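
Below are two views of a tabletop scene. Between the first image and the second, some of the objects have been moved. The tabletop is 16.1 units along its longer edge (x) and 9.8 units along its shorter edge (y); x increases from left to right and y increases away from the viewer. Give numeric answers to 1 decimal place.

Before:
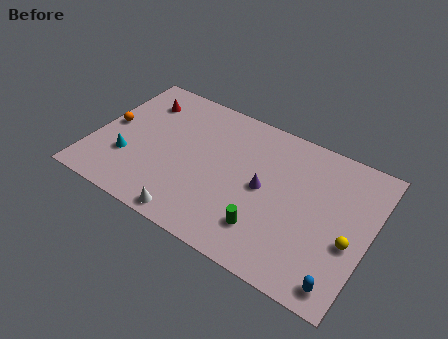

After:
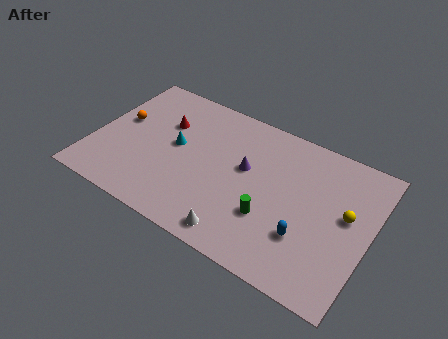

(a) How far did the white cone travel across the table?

2.7

From (6.4, 0.9) to (9.1, 1.2), the white cone covered √(2.7² + 0.3²) ≈ 2.7 units.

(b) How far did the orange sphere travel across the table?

0.8

The orange sphere moved from about (0.8, 5.0) to (1.3, 5.6), a distance of √(0.5² + 0.6²) ≈ 0.8.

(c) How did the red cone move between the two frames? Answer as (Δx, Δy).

(1.6, -1.0)

The red cone started near (2.2, 7.6) and ended near (3.8, 6.6).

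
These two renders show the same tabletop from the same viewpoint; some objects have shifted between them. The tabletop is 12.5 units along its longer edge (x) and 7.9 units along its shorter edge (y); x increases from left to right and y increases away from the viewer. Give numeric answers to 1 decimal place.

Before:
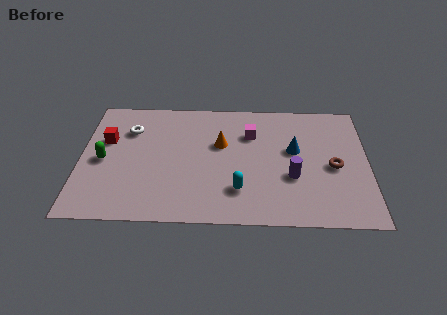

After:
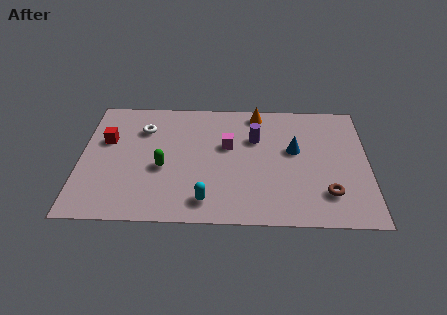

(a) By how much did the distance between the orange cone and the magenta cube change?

+1.1

Before: roughly 1.5 units apart; after: 2.6. That's 1.1 units further apart.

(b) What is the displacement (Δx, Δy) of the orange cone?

(1.6, 2.1)

The orange cone was at about (6.1, 4.9) and moved to about (7.7, 7.0).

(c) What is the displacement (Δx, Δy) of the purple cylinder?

(-1.6, 2.4)

From the two frames, the purple cylinder sits at roughly (9.2, 2.9) before and (7.6, 5.3) after.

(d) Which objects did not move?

the red cube and the blue cone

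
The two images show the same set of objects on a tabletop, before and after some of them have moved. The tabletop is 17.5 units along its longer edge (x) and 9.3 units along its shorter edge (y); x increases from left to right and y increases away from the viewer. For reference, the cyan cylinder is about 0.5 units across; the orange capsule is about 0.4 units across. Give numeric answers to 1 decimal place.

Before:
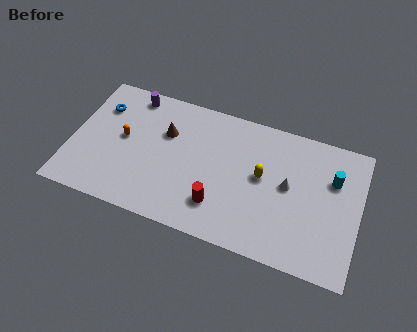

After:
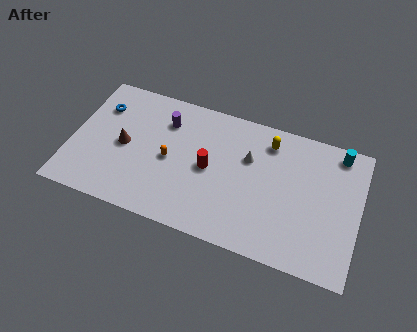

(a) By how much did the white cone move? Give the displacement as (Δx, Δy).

(-2.5, 1.1)

From the two frames, the white cone sits at roughly (13.2, 5.0) before and (10.7, 6.1) after.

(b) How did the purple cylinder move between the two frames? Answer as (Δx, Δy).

(2.2, -1.2)

The purple cylinder was at about (3.3, 8.2) and moved to about (5.5, 7.0).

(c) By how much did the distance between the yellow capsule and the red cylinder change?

+0.8

The distance was about 3.7 in the first image and 4.5 in the second, so they moved 0.8 units further apart.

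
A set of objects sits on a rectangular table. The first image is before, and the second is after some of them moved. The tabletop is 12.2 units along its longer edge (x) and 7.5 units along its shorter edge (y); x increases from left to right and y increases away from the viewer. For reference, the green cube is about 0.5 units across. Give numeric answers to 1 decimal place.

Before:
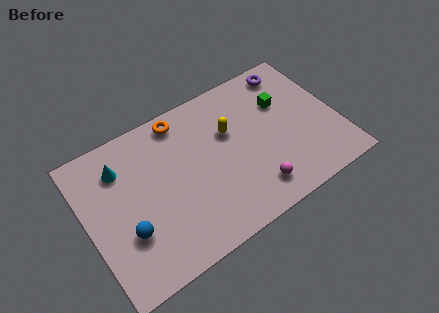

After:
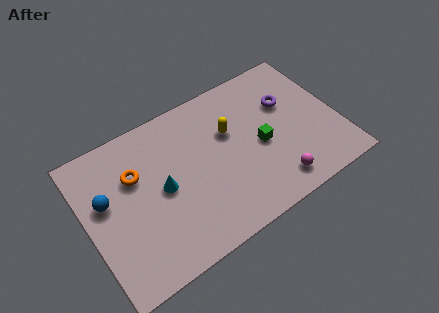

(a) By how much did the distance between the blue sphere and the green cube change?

-1.0

They were about 8.5 units apart before and 7.5 after — 1.0 units closer together.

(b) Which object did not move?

the yellow capsule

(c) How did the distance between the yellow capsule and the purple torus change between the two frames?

-0.9

Before: roughly 3.8 units apart; after: 2.9. That's 0.9 units closer together.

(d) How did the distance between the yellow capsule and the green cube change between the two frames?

-0.8

They were about 2.7 units apart before and 1.9 after — 0.8 units closer together.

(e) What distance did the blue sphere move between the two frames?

2.1

The blue sphere moved from about (1.7, 2.5) to (1.0, 4.5), a distance of √(0.7² + 2.0²) ≈ 2.1.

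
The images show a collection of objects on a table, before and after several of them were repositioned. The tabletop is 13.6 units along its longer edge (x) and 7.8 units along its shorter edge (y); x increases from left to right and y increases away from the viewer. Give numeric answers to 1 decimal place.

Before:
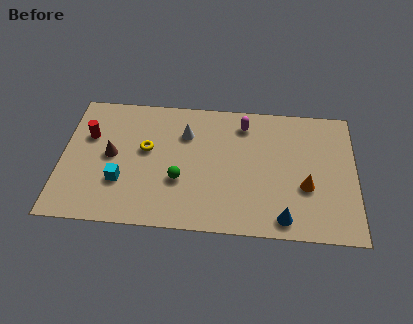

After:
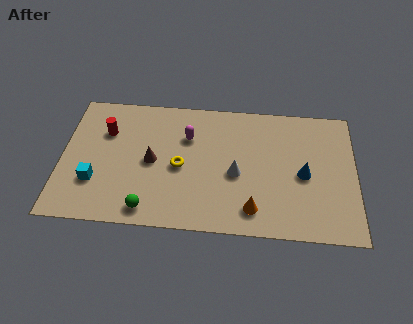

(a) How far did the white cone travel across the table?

3.3

From (5.7, 5.6) to (8.1, 3.4), the white cone covered √(2.4² + 2.2²) ≈ 3.3 units.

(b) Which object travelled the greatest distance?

the white cone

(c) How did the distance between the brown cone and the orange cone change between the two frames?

-3.8

They were about 9.1 units apart before and 5.3 after — 3.8 units closer together.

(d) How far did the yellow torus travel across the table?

1.8

The yellow torus was near (3.9, 4.5) before and (5.5, 3.6) after, so it travelled √(1.6² + 0.9²) ≈ 1.8 units.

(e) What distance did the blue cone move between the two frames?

2.8

The blue cone moved from about (10.3, 1.0) to (11.2, 3.6), a distance of √(0.9² + 2.6²) ≈ 2.8.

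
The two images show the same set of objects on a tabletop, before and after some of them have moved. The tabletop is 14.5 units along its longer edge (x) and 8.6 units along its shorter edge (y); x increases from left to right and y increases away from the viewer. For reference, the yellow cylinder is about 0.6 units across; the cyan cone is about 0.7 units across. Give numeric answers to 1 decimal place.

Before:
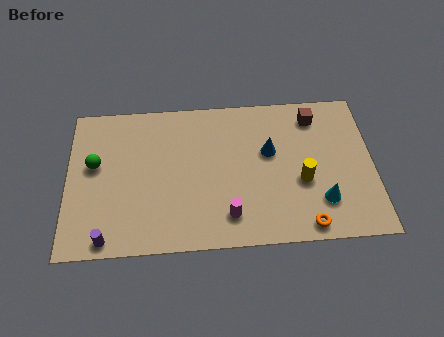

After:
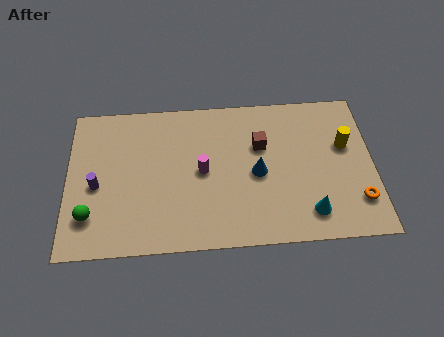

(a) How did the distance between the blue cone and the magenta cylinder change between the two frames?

-1.4

They were about 4.0 units apart before and 2.6 after — 1.4 units closer together.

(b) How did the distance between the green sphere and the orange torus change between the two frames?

+1.9

They were about 10.7 units apart before and 12.6 after — 1.9 units further apart.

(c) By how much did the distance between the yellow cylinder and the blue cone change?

+2.1

Before: roughly 2.3 units apart; after: 4.4. That's 2.1 units further apart.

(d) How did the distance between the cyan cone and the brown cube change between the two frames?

-0.3

They were about 4.9 units apart before and 4.6 after — 0.3 units closer together.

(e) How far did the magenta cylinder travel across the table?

2.9

The magenta cylinder moved from about (7.6, 1.7) to (6.4, 4.3), a distance of √(1.2² + 2.6²) ≈ 2.9.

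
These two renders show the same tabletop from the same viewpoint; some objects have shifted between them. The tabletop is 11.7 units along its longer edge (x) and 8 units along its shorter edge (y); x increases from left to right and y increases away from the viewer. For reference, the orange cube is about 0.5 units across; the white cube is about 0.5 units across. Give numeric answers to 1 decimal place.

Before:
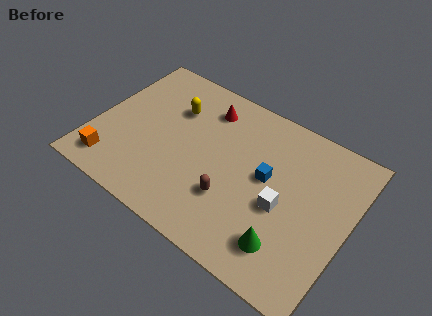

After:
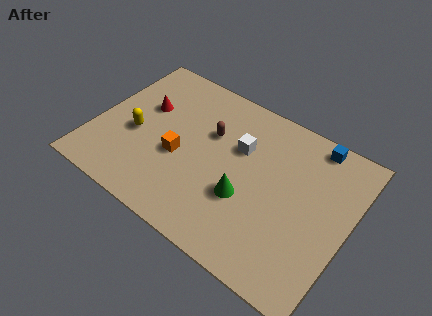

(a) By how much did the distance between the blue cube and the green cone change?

+1.9

The distance was about 3.0 in the first image and 4.9 in the second, so they moved 1.9 units further apart.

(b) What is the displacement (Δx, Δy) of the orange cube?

(2.8, 2.0)

The orange cube started near (1.2, 1.3) and ended near (4.0, 3.3).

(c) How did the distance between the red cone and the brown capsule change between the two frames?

-1.2

The distance was about 4.3 in the first image and 3.1 in the second, so they moved 1.2 units closer together.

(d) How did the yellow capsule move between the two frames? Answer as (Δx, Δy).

(-1.4, -2.2)

From the two frames, the yellow capsule sits at roughly (3.3, 5.6) before and (1.9, 3.4) after.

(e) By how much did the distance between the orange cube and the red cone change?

-3.6

Before: roughly 6.2 units apart; after: 2.6. That's 3.6 units closer together.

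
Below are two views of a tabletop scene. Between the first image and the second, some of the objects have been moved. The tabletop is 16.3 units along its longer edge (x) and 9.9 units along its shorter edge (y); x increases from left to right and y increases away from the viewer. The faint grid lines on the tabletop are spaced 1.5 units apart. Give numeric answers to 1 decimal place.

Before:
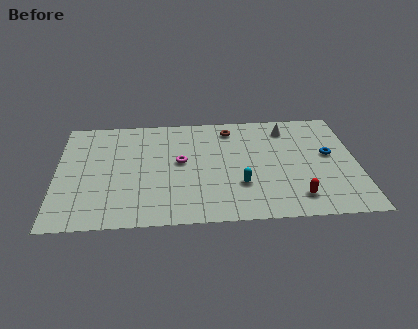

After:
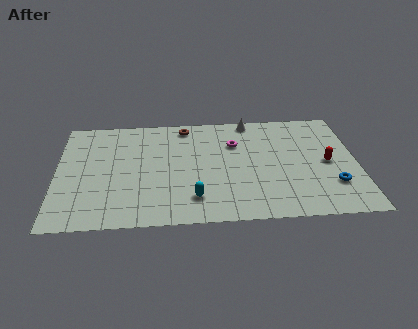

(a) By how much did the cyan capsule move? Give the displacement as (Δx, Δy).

(-2.5, -1.0)

From the two frames, the cyan capsule sits at roughly (9.9, 3.1) before and (7.4, 2.1) after.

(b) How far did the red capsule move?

3.5

The red capsule was near (12.9, 1.8) before and (14.7, 4.8) after, so it travelled √(1.8² + 3.0²) ≈ 3.5 units.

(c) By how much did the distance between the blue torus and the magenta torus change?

-1.5

Before: roughly 8.1 units apart; after: 6.6. That's 1.5 units closer together.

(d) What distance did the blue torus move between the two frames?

2.7

The blue torus was near (14.8, 5.5) before and (14.9, 2.8) after, so it travelled √(0.1² + 2.7²) ≈ 2.7 units.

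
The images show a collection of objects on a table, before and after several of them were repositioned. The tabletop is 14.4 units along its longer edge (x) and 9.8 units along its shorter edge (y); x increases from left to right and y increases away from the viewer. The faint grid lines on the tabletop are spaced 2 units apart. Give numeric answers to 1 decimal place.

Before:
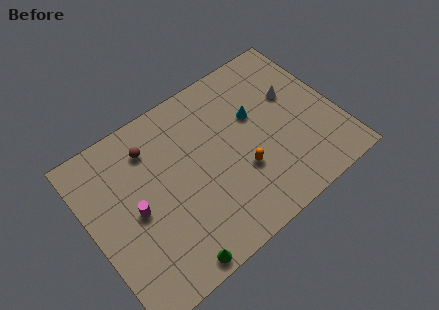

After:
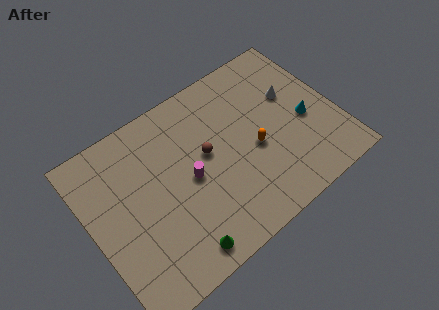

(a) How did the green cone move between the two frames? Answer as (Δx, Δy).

(0.5, 0.4)

From the two frames, the green cone sits at roughly (3.8, 0.8) before and (4.3, 1.2) after.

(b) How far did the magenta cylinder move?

3.2

The magenta cylinder moved from about (2.5, 4.7) to (5.7, 4.7), a distance of √(3.2² + 0.0²) ≈ 3.2.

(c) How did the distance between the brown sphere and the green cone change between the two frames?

-1.9

They were about 6.9 units apart before and 5.0 after — 1.9 units closer together.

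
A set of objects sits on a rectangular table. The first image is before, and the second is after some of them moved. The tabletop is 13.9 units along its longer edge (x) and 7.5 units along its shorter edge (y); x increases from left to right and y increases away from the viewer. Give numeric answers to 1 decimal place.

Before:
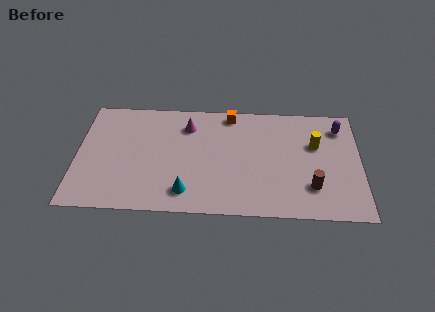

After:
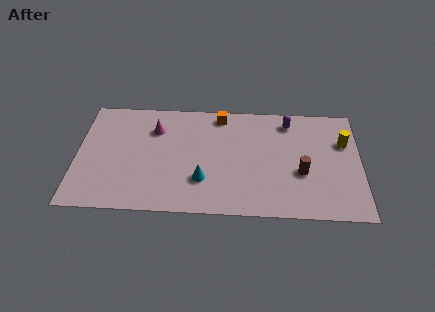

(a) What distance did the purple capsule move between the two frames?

2.5

From (12.9, 6.0) to (10.4, 6.3), the purple capsule covered √(2.5² + 0.3²) ≈ 2.5 units.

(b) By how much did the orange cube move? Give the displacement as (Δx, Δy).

(-0.5, -0.1)

The orange cube started near (7.5, 6.7) and ended near (7.0, 6.6).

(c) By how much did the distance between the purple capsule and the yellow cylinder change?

+1.3

The distance was about 1.7 in the first image and 3.0 in the second, so they moved 1.3 units further apart.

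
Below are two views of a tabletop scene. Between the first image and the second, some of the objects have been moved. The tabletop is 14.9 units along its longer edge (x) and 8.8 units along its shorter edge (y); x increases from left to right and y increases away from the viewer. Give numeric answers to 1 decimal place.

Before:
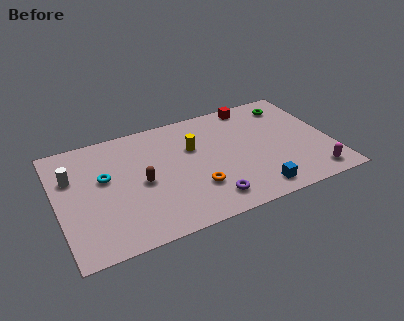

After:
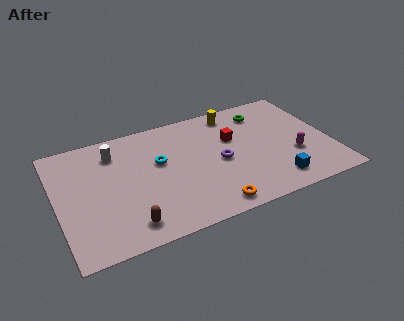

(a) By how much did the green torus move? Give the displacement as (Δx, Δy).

(-1.5, -0.1)

From the two frames, the green torus sits at roughly (13.1, 7.2) before and (11.6, 7.1) after.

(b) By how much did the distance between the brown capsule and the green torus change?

+0.8

Before: roughly 9.1 units apart; after: 9.9. That's 0.8 units further apart.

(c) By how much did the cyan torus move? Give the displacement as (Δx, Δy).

(3.0, 0.1)

The cyan torus was at about (2.6, 5.2) and moved to about (5.6, 5.3).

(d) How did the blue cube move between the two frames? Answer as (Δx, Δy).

(1.1, 0.3)

From the two frames, the blue cube sits at roughly (10.4, 1.2) before and (11.5, 1.5) after.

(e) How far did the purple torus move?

2.8

The purple torus moved from about (7.9, 1.5) to (8.8, 4.1), a distance of √(0.9² + 2.6²) ≈ 2.8.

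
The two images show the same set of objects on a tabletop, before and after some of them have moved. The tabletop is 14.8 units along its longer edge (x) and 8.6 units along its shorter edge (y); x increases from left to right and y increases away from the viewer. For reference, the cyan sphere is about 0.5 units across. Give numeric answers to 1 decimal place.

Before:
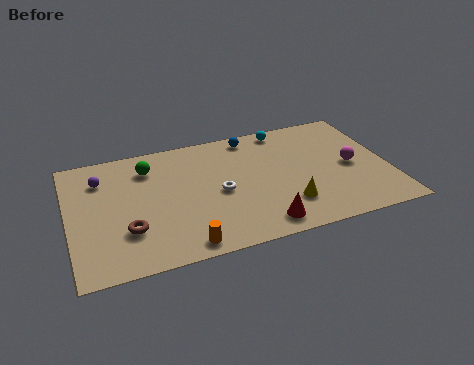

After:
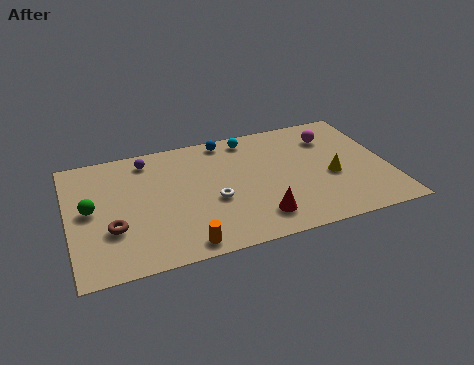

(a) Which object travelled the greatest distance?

the green sphere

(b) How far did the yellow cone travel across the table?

2.6

From (9.9, 2.2) to (12.1, 3.6), the yellow cone covered √(2.2² + 1.4²) ≈ 2.6 units.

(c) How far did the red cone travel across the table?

0.5

The red cone was near (8.6, 1.2) before and (8.5, 1.7) after, so it travelled √(0.1² + 0.5²) ≈ 0.5 units.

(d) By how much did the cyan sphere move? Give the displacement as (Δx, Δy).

(-1.7, -0.2)

The cyan sphere was at about (10.3, 7.7) and moved to about (8.6, 7.5).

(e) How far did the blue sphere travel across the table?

1.2

From (8.7, 7.6) to (7.5, 7.7), the blue sphere covered √(1.2² + 0.1²) ≈ 1.2 units.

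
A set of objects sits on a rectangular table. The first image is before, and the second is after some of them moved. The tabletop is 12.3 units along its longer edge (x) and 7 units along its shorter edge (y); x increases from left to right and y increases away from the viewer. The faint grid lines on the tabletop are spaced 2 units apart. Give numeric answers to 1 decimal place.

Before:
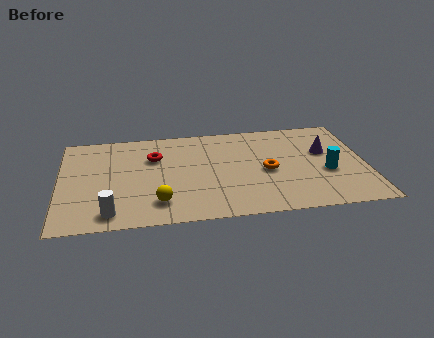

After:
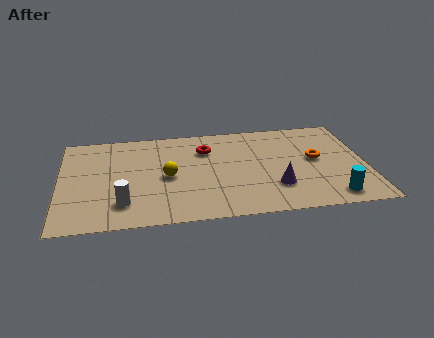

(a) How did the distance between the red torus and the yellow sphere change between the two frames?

-0.9

Before: roughly 3.3 units apart; after: 2.4. That's 0.9 units closer together.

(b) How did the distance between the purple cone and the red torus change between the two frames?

-2.8

They were about 6.9 units apart before and 4.1 after — 2.8 units closer together.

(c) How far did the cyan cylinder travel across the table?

1.8

The cyan cylinder was near (10.7, 2.8) before and (10.8, 1.0) after, so it travelled √(0.1² + 1.8²) ≈ 1.8 units.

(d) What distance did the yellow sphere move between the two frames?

1.8

The yellow sphere was near (3.9, 1.5) before and (4.3, 3.3) after, so it travelled √(0.4² + 1.8²) ≈ 1.8 units.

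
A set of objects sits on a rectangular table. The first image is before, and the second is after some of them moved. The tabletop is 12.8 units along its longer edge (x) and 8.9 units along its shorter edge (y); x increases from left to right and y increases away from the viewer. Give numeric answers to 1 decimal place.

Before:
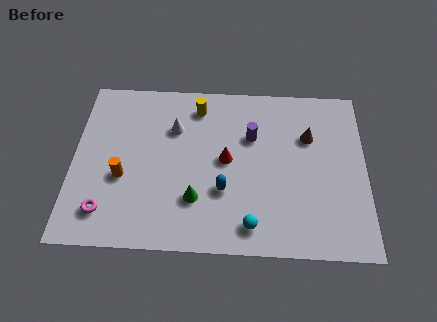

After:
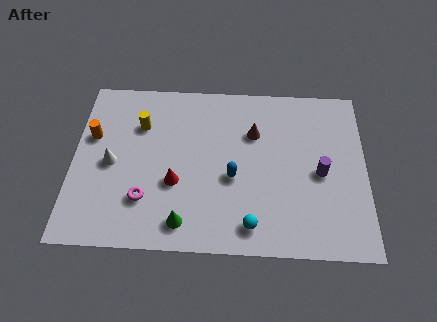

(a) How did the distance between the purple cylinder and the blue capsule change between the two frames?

+0.7

They were about 3.1 units apart before and 3.8 after — 0.7 units further apart.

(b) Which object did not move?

the cyan sphere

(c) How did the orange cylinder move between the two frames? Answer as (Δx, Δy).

(-1.4, 2.1)

The orange cylinder started near (2.2, 3.5) and ended near (0.8, 5.6).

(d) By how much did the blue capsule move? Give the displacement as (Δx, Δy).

(0.4, 0.7)

The blue capsule was at about (6.6, 3.0) and moved to about (7.0, 3.7).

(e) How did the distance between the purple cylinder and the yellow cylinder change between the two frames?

+5.4

Before: roughly 2.8 units apart; after: 8.2. That's 5.4 units further apart.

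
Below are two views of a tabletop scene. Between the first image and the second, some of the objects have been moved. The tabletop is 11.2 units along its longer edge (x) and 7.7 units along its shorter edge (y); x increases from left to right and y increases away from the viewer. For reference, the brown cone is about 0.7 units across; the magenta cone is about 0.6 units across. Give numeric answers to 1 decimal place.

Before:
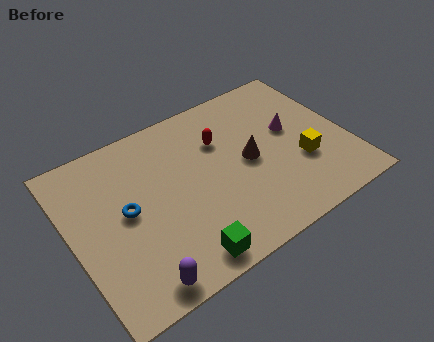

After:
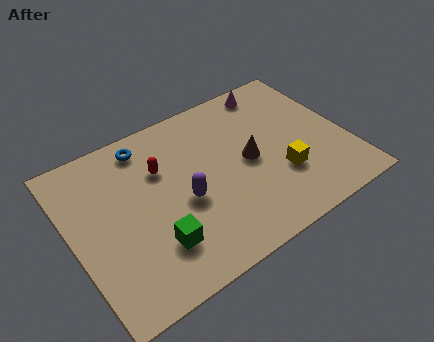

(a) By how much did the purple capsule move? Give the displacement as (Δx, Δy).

(2.3, 2.5)

From the two frames, the purple capsule sits at roughly (2.1, 0.8) before and (4.4, 3.3) after.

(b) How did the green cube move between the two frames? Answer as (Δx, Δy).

(-0.9, 1.1)

From the two frames, the green cube sits at roughly (3.9, 0.9) before and (3.0, 2.0) after.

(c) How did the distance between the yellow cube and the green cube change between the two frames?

-0.3

The distance was about 5.6 in the first image and 5.3 in the second, so they moved 0.3 units closer together.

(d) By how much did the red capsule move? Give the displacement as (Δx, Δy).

(-2.5, -0.1)

The red capsule was at about (6.3, 5.3) and moved to about (3.8, 5.2).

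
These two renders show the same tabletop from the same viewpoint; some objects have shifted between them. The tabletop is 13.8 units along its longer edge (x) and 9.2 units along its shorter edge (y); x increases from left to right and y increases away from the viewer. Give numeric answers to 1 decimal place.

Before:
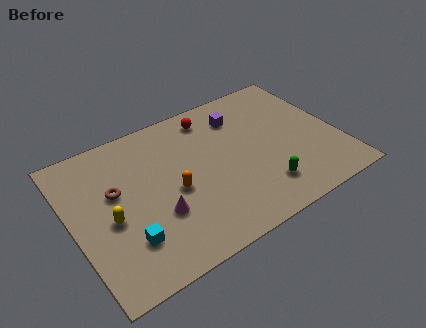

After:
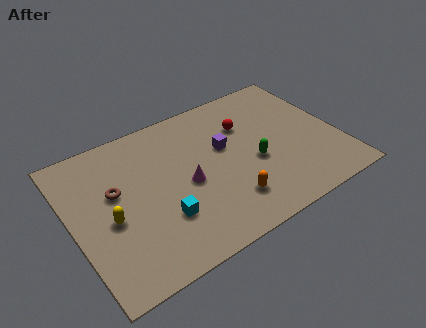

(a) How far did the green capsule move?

1.8

The green capsule moved from about (9.4, 2.0) to (9.3, 3.8), a distance of √(0.1² + 1.8²) ≈ 1.8.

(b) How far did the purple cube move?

1.9

The purple cube moved from about (9.1, 7.1) to (8.0, 5.5), a distance of √(1.1² + 1.6²) ≈ 1.9.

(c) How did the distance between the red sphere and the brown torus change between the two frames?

+1.2

They were about 5.9 units apart before and 7.1 after — 1.2 units further apart.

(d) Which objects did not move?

the yellow capsule and the brown torus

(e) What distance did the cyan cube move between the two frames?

1.9

The cyan cube was near (2.4, 2.4) before and (4.3, 2.8) after, so it travelled √(1.9² + 0.4²) ≈ 1.9 units.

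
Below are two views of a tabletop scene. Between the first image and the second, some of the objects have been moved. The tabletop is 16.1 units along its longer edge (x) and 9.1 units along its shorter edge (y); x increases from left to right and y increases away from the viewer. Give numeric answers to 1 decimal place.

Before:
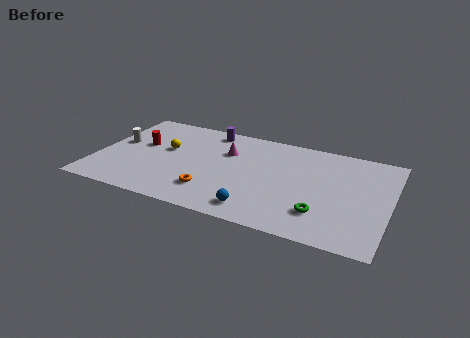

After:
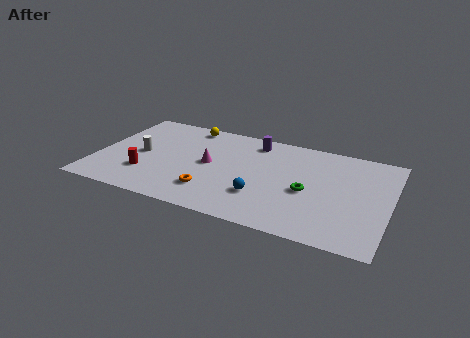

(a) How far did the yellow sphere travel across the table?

2.9

The yellow sphere was near (3.7, 5.3) before and (4.6, 8.1) after, so it travelled √(0.9² + 2.8²) ≈ 2.9 units.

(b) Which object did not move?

the orange torus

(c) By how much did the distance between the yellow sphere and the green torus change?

-1.2

They were about 9.4 units apart before and 8.2 after — 1.2 units closer together.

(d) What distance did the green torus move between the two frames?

1.9

The green torus moved from about (12.6, 2.3) to (11.7, 4.0), a distance of √(0.9² + 1.7²) ≈ 1.9.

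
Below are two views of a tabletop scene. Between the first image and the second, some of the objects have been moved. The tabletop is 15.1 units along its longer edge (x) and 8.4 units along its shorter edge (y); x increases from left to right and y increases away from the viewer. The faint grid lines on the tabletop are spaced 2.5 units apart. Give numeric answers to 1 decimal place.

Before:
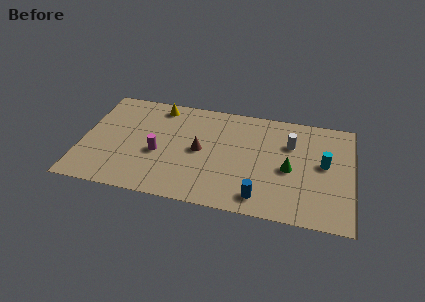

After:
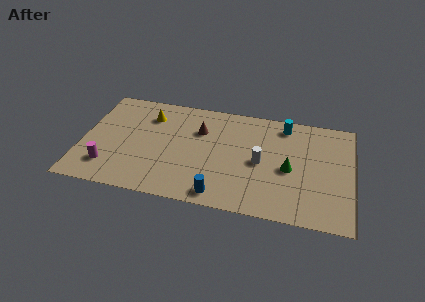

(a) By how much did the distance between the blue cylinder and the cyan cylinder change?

+2.3

The distance was about 4.7 in the first image and 7.0 in the second, so they moved 2.3 units further apart.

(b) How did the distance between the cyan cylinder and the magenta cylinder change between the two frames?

+1.7

Before: roughly 9.3 units apart; after: 11.0. That's 1.7 units further apart.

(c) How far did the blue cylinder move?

2.2

From (10.1, 1.3) to (7.9, 1.0), the blue cylinder covered √(2.2² + 0.3²) ≈ 2.2 units.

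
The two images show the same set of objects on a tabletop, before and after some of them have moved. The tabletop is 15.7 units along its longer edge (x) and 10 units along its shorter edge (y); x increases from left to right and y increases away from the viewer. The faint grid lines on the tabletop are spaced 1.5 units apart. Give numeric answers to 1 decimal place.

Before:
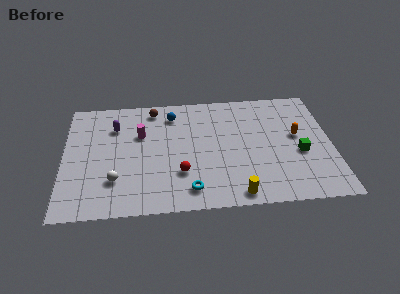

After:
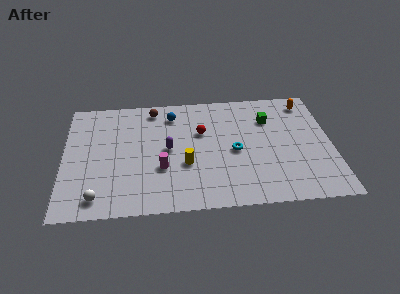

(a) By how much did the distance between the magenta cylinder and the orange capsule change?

+0.8

The distance was about 9.2 in the first image and 10.0 in the second, so they moved 0.8 units further apart.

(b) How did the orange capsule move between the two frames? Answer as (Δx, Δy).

(0.7, 2.9)

The orange capsule started near (13.7, 5.6) and ended near (14.4, 8.5).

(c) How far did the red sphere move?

3.6

From (6.8, 3.0) to (8.1, 6.4), the red sphere covered √(1.3² + 3.4²) ≈ 3.6 units.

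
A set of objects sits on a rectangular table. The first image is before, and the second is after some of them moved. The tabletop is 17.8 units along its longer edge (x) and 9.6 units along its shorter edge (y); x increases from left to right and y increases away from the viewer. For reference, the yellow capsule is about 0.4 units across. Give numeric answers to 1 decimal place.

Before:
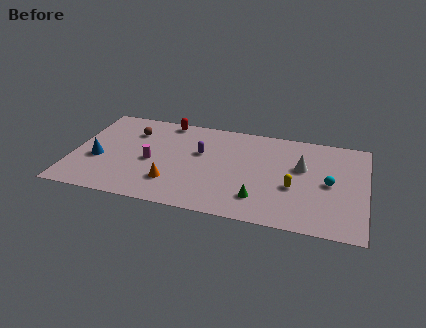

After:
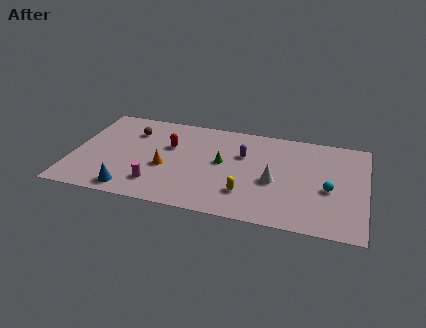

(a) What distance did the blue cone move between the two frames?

3.4

The blue cone moved from about (1.6, 3.8) to (3.8, 1.2), a distance of √(2.2² + 2.6²) ≈ 3.4.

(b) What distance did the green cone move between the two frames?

3.8

From (11.5, 2.2) to (9.1, 5.2), the green cone covered √(2.4² + 3.0²) ≈ 3.8 units.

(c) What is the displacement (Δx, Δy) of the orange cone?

(-0.5, 1.4)

From the two frames, the orange cone sits at roughly (6.2, 2.5) before and (5.7, 3.9) after.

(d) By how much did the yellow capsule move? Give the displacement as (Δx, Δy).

(-2.8, -1.3)

The yellow capsule was at about (13.5, 3.8) and moved to about (10.7, 2.5).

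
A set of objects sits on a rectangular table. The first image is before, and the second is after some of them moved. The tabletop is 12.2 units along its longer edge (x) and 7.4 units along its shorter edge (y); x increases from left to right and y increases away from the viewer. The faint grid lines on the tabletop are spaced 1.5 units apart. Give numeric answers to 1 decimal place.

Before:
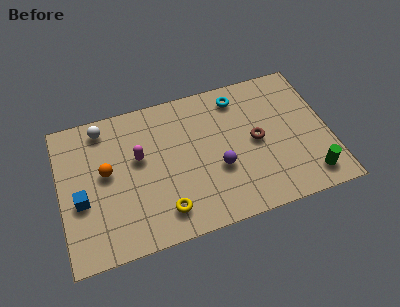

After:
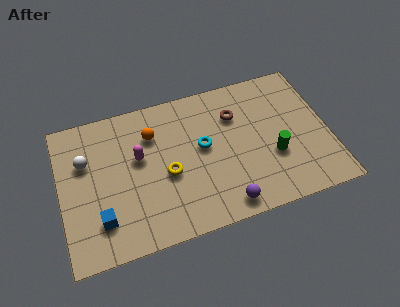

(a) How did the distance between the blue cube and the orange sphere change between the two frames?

+2.8

Before: roughly 1.6 units apart; after: 4.4. That's 2.8 units further apart.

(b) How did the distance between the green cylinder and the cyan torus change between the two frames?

-2.3

The distance was about 5.7 in the first image and 3.4 in the second, so they moved 2.3 units closer together.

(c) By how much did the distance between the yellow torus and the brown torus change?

-1.1

They were about 5.0 units apart before and 3.9 after — 1.1 units closer together.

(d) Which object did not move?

the magenta capsule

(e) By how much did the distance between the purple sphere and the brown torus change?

+2.5

They were about 2.0 units apart before and 4.5 after — 2.5 units further apart.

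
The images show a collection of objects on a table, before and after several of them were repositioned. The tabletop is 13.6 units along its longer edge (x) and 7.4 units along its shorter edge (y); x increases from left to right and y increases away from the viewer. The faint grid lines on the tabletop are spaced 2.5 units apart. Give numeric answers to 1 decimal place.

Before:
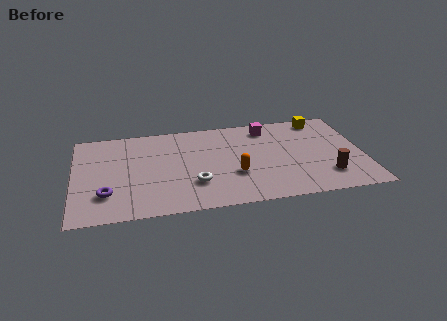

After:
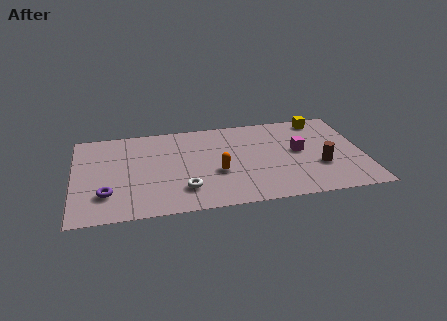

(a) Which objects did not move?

the yellow cube and the purple torus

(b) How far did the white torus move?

0.6

From (5.6, 2.2) to (5.1, 1.8), the white torus covered √(0.5² + 0.4²) ≈ 0.6 units.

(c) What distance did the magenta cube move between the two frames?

2.6

The magenta cube was near (9.2, 6.2) before and (10.6, 4.0) after, so it travelled √(1.4² + 2.2²) ≈ 2.6 units.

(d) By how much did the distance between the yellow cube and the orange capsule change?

+0.4

The distance was about 5.8 in the first image and 6.2 in the second, so they moved 0.4 units further apart.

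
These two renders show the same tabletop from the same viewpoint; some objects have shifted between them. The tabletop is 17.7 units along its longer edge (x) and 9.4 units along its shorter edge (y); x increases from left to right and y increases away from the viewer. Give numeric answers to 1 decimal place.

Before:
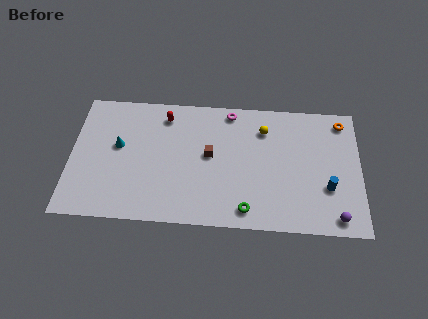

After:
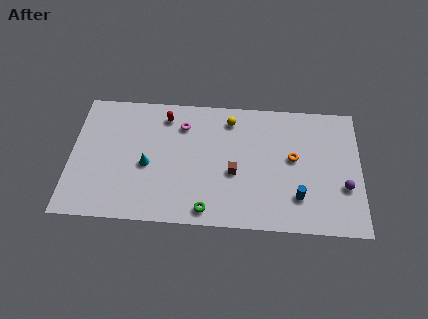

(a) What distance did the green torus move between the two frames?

2.4

The green torus moved from about (10.8, 1.3) to (8.4, 1.1), a distance of √(2.4² + 0.2²) ≈ 2.4.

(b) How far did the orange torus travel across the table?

4.2

The orange torus moved from about (16.6, 8.1) to (13.6, 5.2), a distance of √(3.0² + 2.9²) ≈ 4.2.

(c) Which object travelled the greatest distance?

the orange torus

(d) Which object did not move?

the red capsule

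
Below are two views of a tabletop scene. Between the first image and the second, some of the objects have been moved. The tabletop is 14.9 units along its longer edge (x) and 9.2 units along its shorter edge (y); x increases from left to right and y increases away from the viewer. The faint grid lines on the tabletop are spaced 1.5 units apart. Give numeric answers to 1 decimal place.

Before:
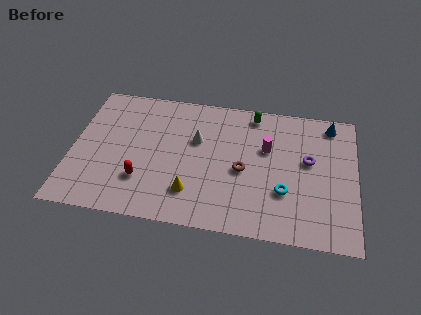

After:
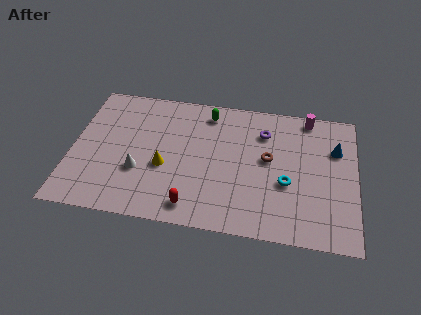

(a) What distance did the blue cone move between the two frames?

1.7

From (13.5, 8.0) to (13.8, 6.3), the blue cone covered √(0.3² + 1.7²) ≈ 1.7 units.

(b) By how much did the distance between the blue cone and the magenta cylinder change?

-1.5

They were about 4.0 units apart before and 2.5 after — 1.5 units closer together.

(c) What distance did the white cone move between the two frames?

3.9

The white cone was near (6.5, 5.8) before and (3.6, 3.2) after, so it travelled √(2.9² + 2.6²) ≈ 3.9 units.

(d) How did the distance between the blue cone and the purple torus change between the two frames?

+0.9

They were about 2.9 units apart before and 3.8 after — 0.9 units further apart.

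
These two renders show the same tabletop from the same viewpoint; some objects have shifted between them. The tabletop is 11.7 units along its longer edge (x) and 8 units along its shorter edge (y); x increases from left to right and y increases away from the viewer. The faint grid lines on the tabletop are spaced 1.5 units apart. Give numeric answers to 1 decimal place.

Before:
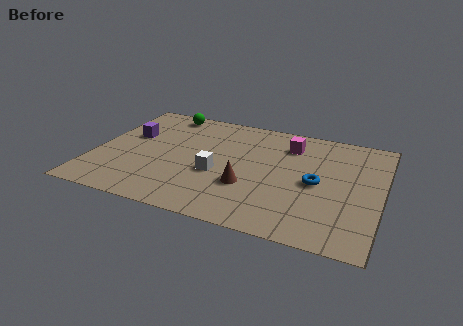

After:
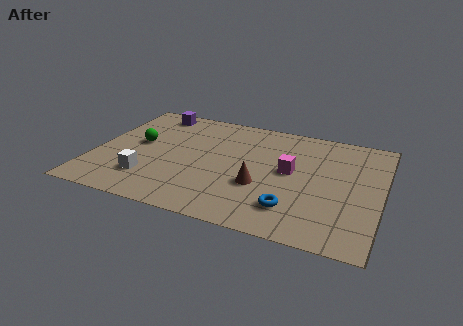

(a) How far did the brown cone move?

0.5

From (6.4, 2.7) to (6.9, 2.9), the brown cone covered √(0.5² + 0.2²) ≈ 0.5 units.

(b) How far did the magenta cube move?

1.9

From (7.8, 6.2) to (8.0, 4.3), the magenta cube covered √(0.2² + 1.9²) ≈ 1.9 units.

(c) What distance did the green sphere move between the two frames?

2.8

The green sphere was near (2.5, 7.1) before and (1.7, 4.4) after, so it travelled √(0.8² + 2.7²) ≈ 2.8 units.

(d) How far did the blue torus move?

2.2

From (9.1, 3.8) to (8.3, 1.8), the blue torus covered √(0.8² + 2.0²) ≈ 2.2 units.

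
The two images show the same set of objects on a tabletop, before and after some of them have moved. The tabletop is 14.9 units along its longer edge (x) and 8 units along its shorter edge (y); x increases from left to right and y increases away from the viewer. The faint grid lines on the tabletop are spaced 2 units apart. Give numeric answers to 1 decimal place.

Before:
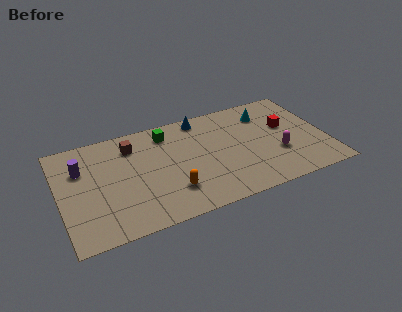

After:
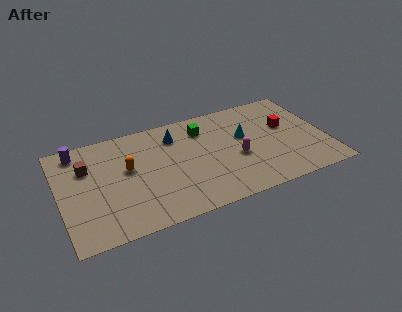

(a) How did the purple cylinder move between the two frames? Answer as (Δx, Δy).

(-0.1, 1.4)

The purple cylinder started near (1.3, 5.5) and ended near (1.2, 6.9).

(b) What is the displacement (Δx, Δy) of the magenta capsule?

(-2.3, 0.5)

The magenta capsule was at about (12.1, 2.8) and moved to about (9.8, 3.3).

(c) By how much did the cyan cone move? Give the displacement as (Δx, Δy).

(-1.4, -1.4)

From the two frames, the cyan cone sits at roughly (11.8, 6.2) before and (10.4, 4.8) after.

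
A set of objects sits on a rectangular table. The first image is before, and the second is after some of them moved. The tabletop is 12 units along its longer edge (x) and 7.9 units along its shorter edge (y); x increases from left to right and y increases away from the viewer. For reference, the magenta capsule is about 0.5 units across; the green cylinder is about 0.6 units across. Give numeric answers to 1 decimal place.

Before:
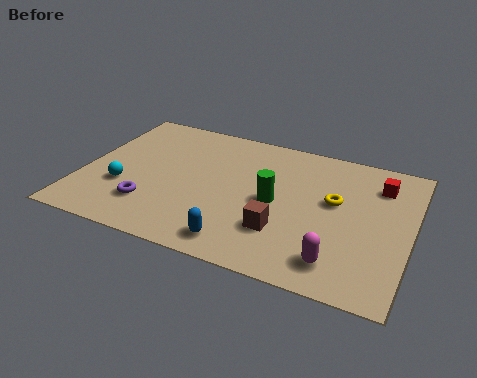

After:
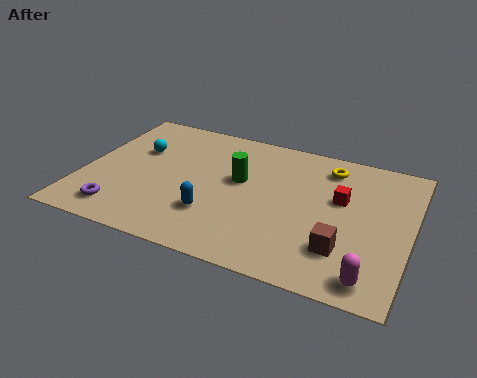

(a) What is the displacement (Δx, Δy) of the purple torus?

(-1.0, -0.7)

The purple torus started near (2.7, 2.0) and ended near (1.7, 1.3).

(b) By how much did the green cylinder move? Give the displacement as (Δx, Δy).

(-1.4, 0.8)

The green cylinder was at about (7.1, 3.8) and moved to about (5.7, 4.6).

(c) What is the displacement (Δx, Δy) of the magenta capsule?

(1.2, -0.4)

The magenta capsule was at about (9.6, 1.4) and moved to about (10.8, 1.0).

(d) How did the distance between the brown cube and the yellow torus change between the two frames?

+1.6

They were about 2.9 units apart before and 4.5 after — 1.6 units further apart.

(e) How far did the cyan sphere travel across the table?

2.4

The cyan sphere moved from about (1.6, 2.7) to (1.8, 5.1), a distance of √(0.2² + 2.4²) ≈ 2.4.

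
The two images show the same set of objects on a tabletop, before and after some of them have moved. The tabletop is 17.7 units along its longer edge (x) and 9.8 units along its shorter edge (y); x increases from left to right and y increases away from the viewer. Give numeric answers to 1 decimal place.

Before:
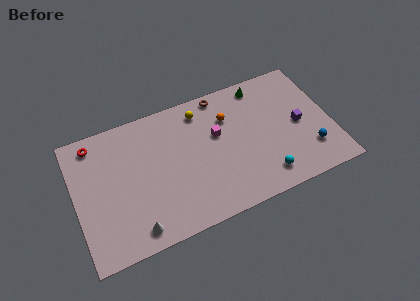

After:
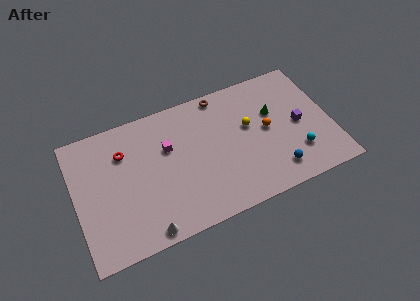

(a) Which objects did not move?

the purple cube and the brown torus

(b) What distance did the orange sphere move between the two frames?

3.1

The orange sphere moved from about (10.8, 7.0) to (13.3, 5.1), a distance of √(2.5² + 1.9²) ≈ 3.1.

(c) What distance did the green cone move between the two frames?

2.5

The green cone was near (13.3, 8.6) before and (13.9, 6.2) after, so it travelled √(0.6² + 2.4²) ≈ 2.5 units.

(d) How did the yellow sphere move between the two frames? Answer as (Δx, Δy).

(3.1, -2.4)

The yellow sphere was at about (9.0, 8.2) and moved to about (12.1, 5.8).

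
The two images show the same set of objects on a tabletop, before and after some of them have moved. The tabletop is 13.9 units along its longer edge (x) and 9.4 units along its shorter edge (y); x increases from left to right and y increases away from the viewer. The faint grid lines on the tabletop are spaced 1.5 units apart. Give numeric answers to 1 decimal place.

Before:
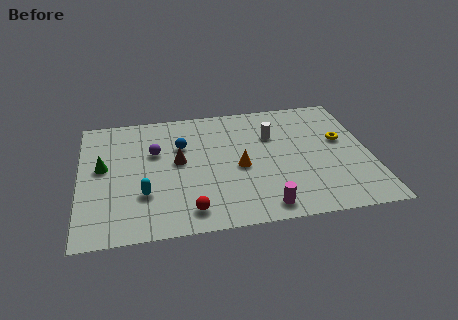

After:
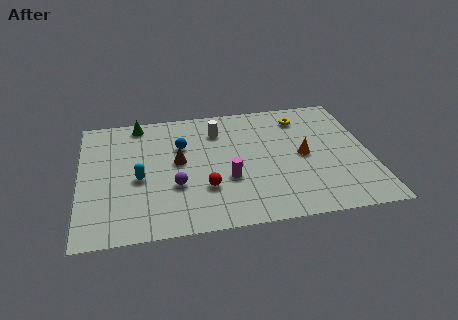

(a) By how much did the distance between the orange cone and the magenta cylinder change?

+0.6

They were about 3.3 units apart before and 3.9 after — 0.6 units further apart.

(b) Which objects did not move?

the brown cone and the blue sphere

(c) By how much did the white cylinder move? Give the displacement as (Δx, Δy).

(-2.6, 0.8)

From the two frames, the white cylinder sits at roughly (9.3, 6.4) before and (6.7, 7.2) after.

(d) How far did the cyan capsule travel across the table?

1.2

From (3.0, 2.9) to (2.8, 4.1), the cyan capsule covered √(0.2² + 1.2²) ≈ 1.2 units.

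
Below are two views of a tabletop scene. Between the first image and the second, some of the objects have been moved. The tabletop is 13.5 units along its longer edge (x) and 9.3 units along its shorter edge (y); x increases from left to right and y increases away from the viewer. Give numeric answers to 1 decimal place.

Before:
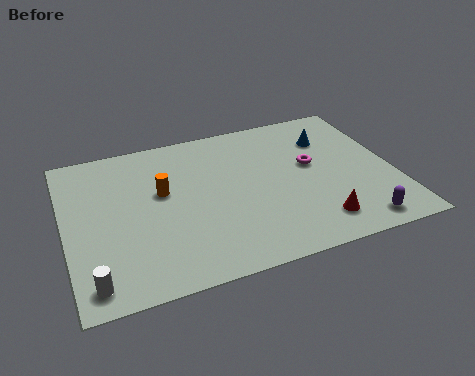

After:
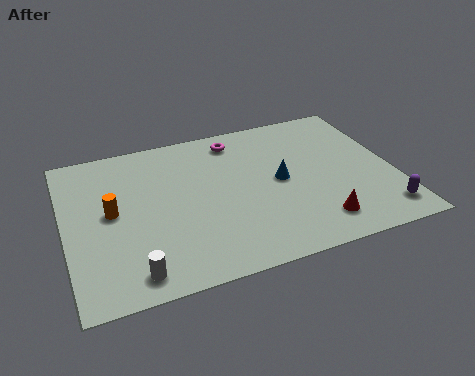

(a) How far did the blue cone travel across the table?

3.1

The blue cone moved from about (11.1, 6.8) to (8.8, 4.7), a distance of √(2.3² + 2.1²) ≈ 3.1.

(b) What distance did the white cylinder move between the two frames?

1.6

The white cylinder was near (0.9, 1.2) before and (2.5, 1.2) after, so it travelled √(1.6² + 0.0²) ≈ 1.6 units.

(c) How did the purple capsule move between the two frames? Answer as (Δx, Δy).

(1.1, 0.4)

From the two frames, the purple capsule sits at roughly (11.6, 1.1) before and (12.7, 1.5) after.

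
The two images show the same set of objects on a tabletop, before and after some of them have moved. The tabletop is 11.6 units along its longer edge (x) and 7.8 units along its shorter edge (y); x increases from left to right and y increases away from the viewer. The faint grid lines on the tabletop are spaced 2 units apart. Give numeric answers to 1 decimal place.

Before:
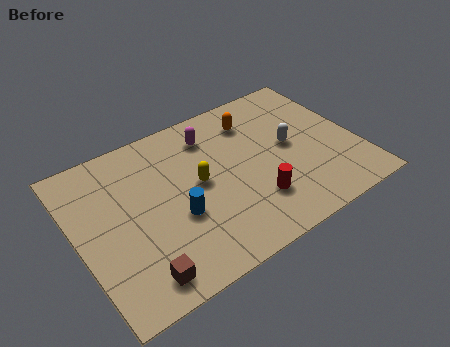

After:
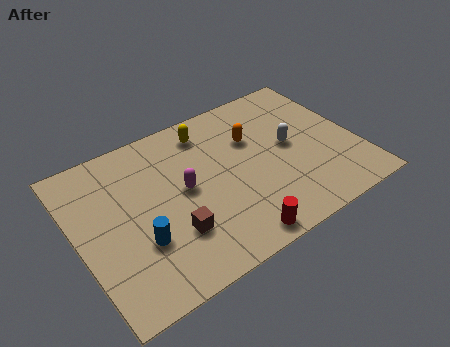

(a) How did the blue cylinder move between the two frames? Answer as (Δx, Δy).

(-1.6, -0.4)

The blue cylinder was at about (3.9, 3.0) and moved to about (2.3, 2.6).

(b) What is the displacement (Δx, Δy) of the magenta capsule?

(-1.5, -2.1)

From the two frames, the magenta capsule sits at roughly (5.9, 6.2) before and (4.4, 4.1) after.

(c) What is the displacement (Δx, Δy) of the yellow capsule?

(0.8, 2.4)

The yellow capsule was at about (5.0, 4.1) and moved to about (5.8, 6.5).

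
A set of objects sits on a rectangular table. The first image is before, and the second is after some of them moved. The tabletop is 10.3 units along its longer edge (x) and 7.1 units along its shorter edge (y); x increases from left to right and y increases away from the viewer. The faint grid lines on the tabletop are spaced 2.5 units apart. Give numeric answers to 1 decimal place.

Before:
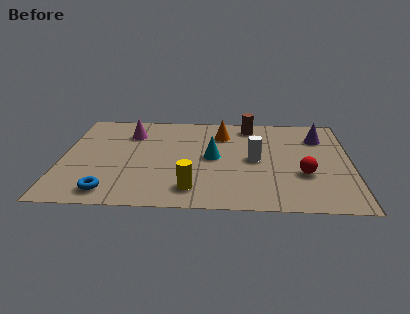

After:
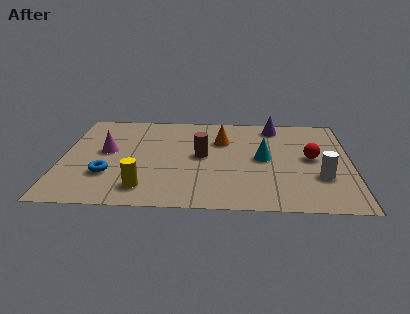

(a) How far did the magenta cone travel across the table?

1.6

The magenta cone was near (2.4, 5.3) before and (1.6, 3.9) after, so it travelled √(0.8² + 1.4²) ≈ 1.6 units.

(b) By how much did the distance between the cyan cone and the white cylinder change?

+0.9

The distance was about 1.5 in the first image and 2.4 in the second, so they moved 0.9 units further apart.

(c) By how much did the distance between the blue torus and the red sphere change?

+0.4

They were about 7.0 units apart before and 7.4 after — 0.4 units further apart.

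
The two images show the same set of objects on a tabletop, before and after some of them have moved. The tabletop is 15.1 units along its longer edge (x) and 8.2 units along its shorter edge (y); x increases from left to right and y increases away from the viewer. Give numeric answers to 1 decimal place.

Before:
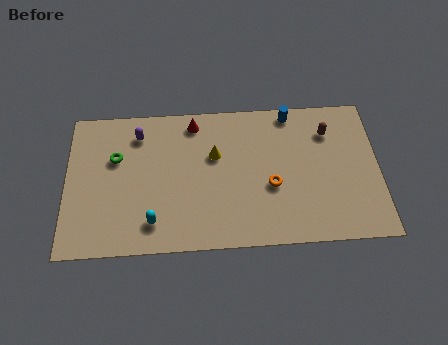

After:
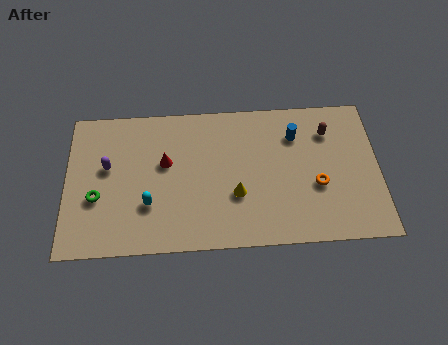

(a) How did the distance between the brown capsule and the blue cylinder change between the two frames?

-0.6

Before: roughly 2.2 units apart; after: 1.6. That's 0.6 units closer together.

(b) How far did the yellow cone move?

2.5

From (7.2, 5.2) to (8.2, 2.9), the yellow cone covered √(1.0² + 2.3²) ≈ 2.5 units.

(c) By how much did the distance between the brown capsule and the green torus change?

+1.3

The distance was about 10.3 in the first image and 11.6 in the second, so they moved 1.3 units further apart.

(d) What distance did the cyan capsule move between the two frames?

1.0

The cyan capsule was near (4.2, 1.6) before and (4.0, 2.6) after, so it travelled √(0.2² + 1.0²) ≈ 1.0 units.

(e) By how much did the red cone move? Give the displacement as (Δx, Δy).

(-1.4, -2.2)

The red cone was at about (6.2, 7.1) and moved to about (4.8, 4.9).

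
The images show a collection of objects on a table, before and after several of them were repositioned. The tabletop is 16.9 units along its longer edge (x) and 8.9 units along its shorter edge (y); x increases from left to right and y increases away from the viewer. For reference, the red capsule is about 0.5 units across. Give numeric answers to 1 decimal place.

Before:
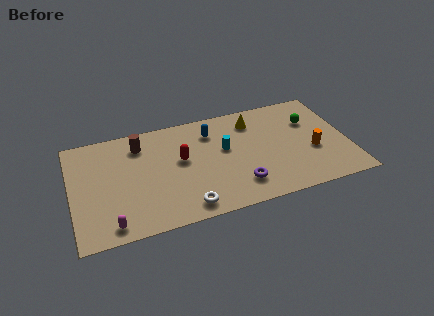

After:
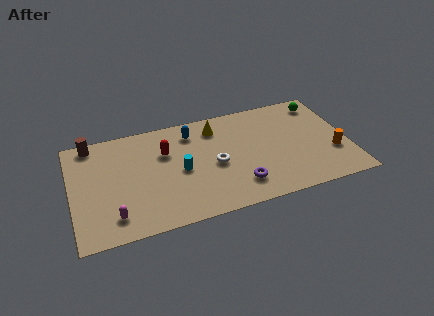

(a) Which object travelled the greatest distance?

the white torus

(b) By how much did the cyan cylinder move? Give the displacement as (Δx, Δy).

(-2.8, -1.0)

From the two frames, the cyan cylinder sits at roughly (9.4, 5.2) before and (6.6, 4.2) after.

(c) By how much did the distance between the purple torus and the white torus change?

-0.9

They were about 3.4 units apart before and 2.5 after — 0.9 units closer together.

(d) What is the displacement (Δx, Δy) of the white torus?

(2.0, 2.9)

The white torus started near (6.7, 1.2) and ended near (8.7, 4.1).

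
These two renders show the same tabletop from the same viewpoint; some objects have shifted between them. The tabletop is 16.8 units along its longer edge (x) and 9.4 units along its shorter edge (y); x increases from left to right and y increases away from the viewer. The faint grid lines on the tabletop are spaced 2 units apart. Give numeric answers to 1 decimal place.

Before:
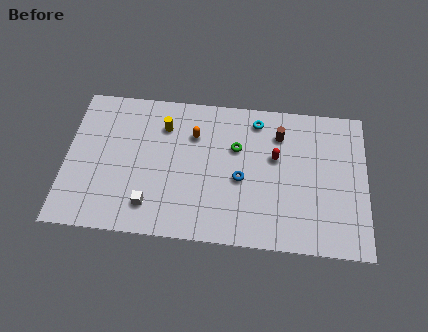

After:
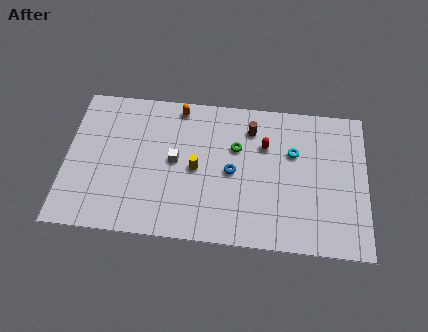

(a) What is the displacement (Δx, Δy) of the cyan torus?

(2.1, -1.9)

The cyan torus was at about (10.6, 8.0) and moved to about (12.7, 6.1).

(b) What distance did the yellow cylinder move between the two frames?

3.2

From (5.4, 7.1) to (7.3, 4.5), the yellow cylinder covered √(1.9² + 2.6²) ≈ 3.2 units.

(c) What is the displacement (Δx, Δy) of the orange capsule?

(-0.9, 1.7)

The orange capsule was at about (7.1, 6.7) and moved to about (6.2, 8.4).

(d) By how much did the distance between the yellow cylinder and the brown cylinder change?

-2.3

They were about 6.5 units apart before and 4.2 after — 2.3 units closer together.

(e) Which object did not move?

the green torus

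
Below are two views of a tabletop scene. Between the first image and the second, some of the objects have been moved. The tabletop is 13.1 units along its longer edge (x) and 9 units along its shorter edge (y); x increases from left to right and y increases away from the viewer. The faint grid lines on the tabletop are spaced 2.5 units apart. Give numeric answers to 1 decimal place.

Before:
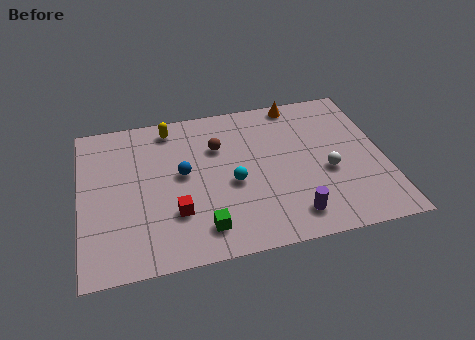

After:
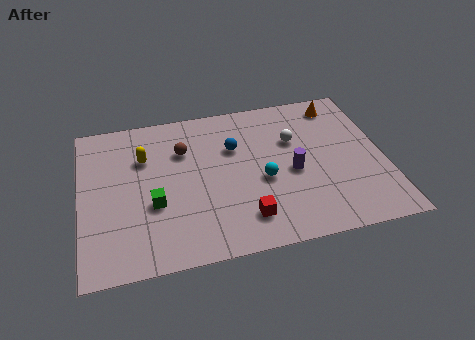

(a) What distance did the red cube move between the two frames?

3.0

The red cube moved from about (4.0, 2.7) to (6.9, 1.8), a distance of √(2.9² + 0.9²) ≈ 3.0.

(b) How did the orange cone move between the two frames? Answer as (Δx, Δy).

(1.8, -0.5)

The orange cone started near (9.6, 8.2) and ended near (11.4, 7.7).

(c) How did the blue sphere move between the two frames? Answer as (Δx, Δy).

(2.3, 1.1)

The blue sphere was at about (4.4, 4.9) and moved to about (6.7, 6.0).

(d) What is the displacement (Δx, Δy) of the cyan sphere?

(1.3, -0.1)

The cyan sphere started near (6.5, 3.9) and ended near (7.8, 3.8).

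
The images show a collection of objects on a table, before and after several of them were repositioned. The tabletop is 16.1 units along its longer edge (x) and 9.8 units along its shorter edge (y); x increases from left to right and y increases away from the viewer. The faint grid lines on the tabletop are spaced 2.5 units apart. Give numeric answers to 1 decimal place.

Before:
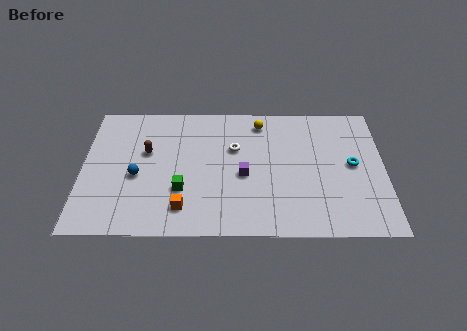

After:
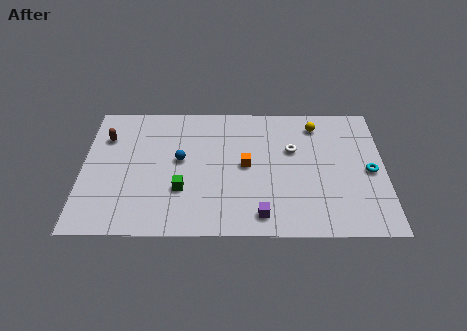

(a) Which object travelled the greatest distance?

the orange cube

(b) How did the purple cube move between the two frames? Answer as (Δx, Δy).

(0.9, -2.9)

The purple cube was at about (8.6, 4.3) and moved to about (9.5, 1.4).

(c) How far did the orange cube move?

4.5

From (5.4, 1.9) to (8.7, 5.0), the orange cube covered √(3.3² + 3.1²) ≈ 4.5 units.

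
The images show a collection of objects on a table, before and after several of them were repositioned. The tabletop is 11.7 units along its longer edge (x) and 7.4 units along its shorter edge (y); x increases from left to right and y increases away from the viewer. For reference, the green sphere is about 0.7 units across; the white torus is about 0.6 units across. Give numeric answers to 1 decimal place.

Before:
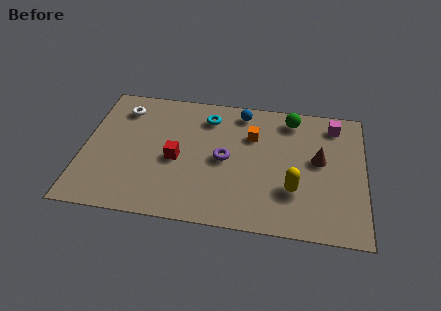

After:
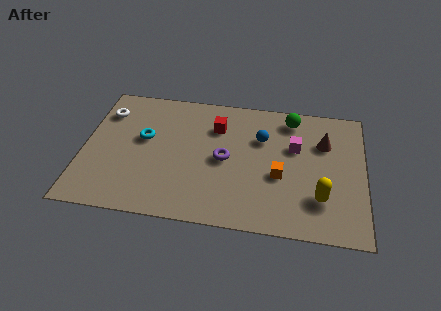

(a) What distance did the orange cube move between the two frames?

2.4

The orange cube was near (7.0, 5.1) before and (8.2, 3.0) after, so it travelled √(1.2² + 2.1²) ≈ 2.4 units.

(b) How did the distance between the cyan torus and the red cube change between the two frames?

+0.3

The distance was about 2.9 in the first image and 3.2 in the second, so they moved 0.3 units further apart.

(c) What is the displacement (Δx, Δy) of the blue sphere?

(0.9, -1.4)

From the two frames, the blue sphere sits at roughly (6.5, 6.4) before and (7.4, 5.0) after.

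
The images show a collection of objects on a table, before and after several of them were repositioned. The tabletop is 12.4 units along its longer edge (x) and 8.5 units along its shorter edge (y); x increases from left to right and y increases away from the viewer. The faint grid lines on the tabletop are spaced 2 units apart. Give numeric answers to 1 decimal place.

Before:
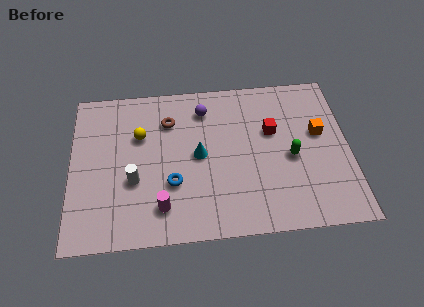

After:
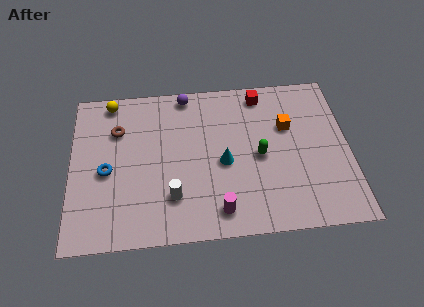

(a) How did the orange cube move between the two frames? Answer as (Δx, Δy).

(-1.4, 0.5)

From the two frames, the orange cube sits at roughly (11.1, 5.0) before and (9.7, 5.5) after.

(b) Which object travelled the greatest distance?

the blue torus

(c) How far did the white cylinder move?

2.0

From (2.8, 3.2) to (4.5, 2.2), the white cylinder covered √(1.7² + 1.0²) ≈ 2.0 units.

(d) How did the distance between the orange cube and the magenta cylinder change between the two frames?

-2.5

The distance was about 7.8 in the first image and 5.3 in the second, so they moved 2.5 units closer together.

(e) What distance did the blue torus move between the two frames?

3.0

The blue torus moved from about (4.5, 2.9) to (1.6, 3.8), a distance of √(2.9² + 0.9²) ≈ 3.0.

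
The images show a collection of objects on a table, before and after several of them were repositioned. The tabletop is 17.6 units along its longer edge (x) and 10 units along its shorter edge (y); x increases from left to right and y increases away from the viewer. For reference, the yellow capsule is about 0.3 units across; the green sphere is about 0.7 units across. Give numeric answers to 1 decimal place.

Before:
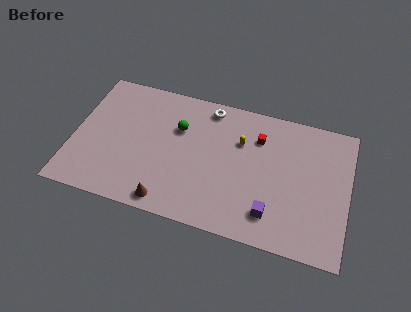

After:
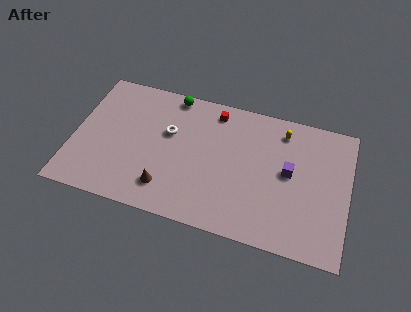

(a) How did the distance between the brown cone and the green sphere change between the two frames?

+1.4

They were about 5.6 units apart before and 7.0 after — 1.4 units further apart.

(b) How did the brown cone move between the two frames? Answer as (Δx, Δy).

(-0.2, 1.0)

The brown cone was at about (6.4, 1.1) and moved to about (6.2, 2.1).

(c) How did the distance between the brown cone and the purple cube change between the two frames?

+1.7

Before: roughly 6.6 units apart; after: 8.3. That's 1.7 units further apart.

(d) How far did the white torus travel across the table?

3.5

From (8.4, 8.8) to (6.0, 6.2), the white torus covered √(2.4² + 2.6²) ≈ 3.5 units.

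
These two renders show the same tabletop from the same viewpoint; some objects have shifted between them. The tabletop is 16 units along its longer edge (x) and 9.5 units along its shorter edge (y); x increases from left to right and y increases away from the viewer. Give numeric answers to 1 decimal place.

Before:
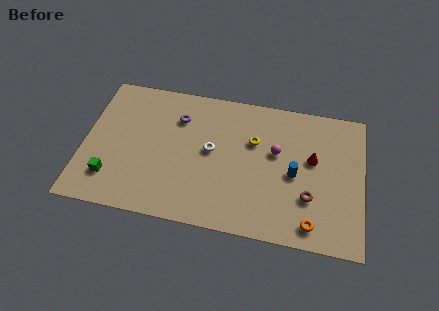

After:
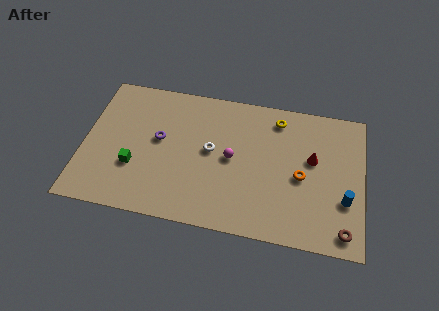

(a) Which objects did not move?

the red cone and the white torus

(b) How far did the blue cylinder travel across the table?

3.1

The blue cylinder was near (12.1, 4.4) before and (15.0, 3.2) after, so it travelled √(2.9² + 1.2²) ≈ 3.1 units.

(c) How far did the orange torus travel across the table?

3.1

The orange torus moved from about (13.2, 1.3) to (12.5, 4.3), a distance of √(0.7² + 3.0²) ≈ 3.1.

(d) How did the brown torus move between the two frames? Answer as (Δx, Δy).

(2.0, -1.8)

From the two frames, the brown torus sits at roughly (13.0, 3.0) before and (15.0, 1.2) after.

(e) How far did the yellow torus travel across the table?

2.2

From (9.7, 6.2) to (11.0, 8.0), the yellow torus covered √(1.3² + 1.8²) ≈ 2.2 units.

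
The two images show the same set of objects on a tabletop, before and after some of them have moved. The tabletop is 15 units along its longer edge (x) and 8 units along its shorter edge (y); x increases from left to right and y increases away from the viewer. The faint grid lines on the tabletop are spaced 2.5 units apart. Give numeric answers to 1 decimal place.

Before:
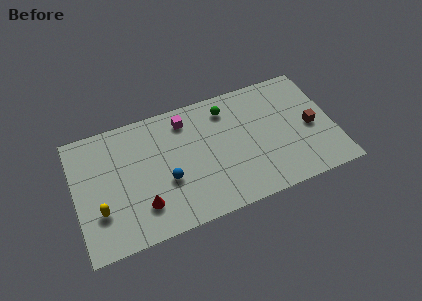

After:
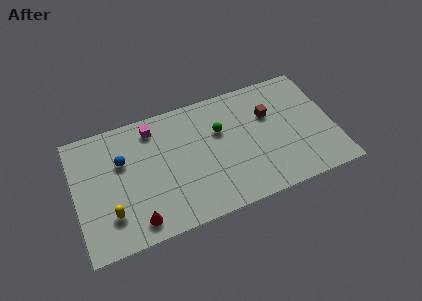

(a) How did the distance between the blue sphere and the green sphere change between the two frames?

+0.6

They were about 5.1 units apart before and 5.7 after — 0.6 units further apart.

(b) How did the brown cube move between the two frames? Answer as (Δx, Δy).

(-2.3, 1.6)

From the two frames, the brown cube sits at roughly (13.7, 3.7) before and (11.4, 5.3) after.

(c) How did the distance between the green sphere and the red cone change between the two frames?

-0.4

The distance was about 7.0 in the first image and 6.6 in the second, so they moved 0.4 units closer together.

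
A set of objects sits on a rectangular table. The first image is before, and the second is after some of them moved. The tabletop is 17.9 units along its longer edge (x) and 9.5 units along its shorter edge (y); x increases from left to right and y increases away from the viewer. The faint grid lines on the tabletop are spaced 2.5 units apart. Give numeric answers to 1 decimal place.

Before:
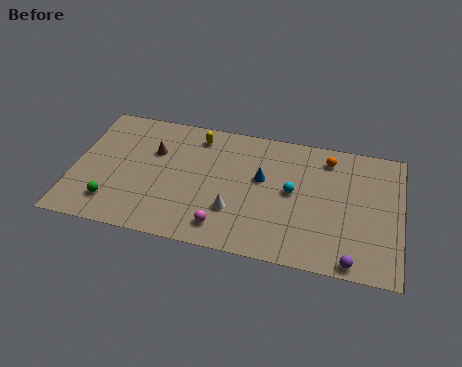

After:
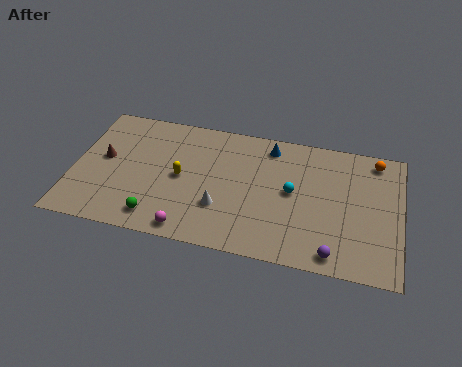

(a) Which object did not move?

the cyan sphere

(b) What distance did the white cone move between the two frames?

0.7

The white cone was near (8.9, 2.9) before and (8.2, 3.0) after, so it travelled √(0.7² + 0.1²) ≈ 0.7 units.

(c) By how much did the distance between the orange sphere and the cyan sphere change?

+2.1

Before: roughly 3.4 units apart; after: 5.5. That's 2.1 units further apart.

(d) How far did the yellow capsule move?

3.4

From (6.6, 8.0) to (5.9, 4.7), the yellow capsule covered √(0.7² + 3.3²) ≈ 3.4 units.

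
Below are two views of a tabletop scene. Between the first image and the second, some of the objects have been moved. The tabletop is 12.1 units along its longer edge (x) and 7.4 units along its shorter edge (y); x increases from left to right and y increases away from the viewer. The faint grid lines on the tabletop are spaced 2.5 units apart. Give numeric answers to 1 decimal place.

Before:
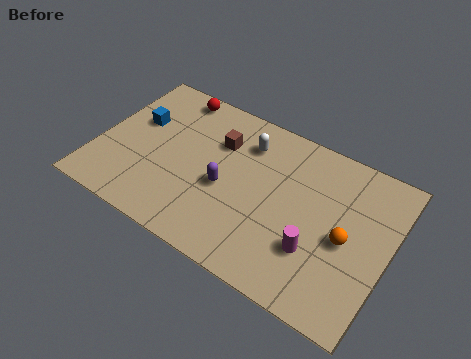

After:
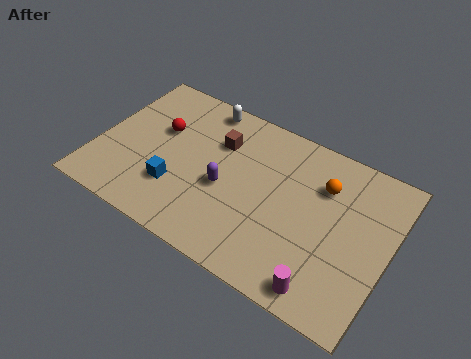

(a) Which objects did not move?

the brown cube and the purple capsule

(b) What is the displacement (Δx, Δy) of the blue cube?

(2.1, -2.4)

The blue cube was at about (1.4, 4.6) and moved to about (3.5, 2.2).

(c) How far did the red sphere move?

2.0

The red sphere moved from about (2.6, 6.6) to (2.4, 4.6), a distance of √(0.2² + 2.0²) ≈ 2.0.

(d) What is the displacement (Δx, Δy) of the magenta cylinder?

(0.6, -1.4)

The magenta cylinder started near (9.3, 2.3) and ended near (9.9, 0.9).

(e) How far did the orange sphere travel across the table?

2.2

From (10.4, 3.4) to (9.2, 5.3), the orange sphere covered √(1.2² + 1.9²) ≈ 2.2 units.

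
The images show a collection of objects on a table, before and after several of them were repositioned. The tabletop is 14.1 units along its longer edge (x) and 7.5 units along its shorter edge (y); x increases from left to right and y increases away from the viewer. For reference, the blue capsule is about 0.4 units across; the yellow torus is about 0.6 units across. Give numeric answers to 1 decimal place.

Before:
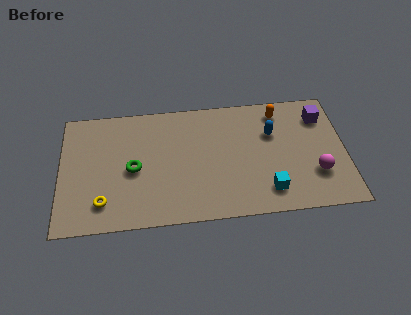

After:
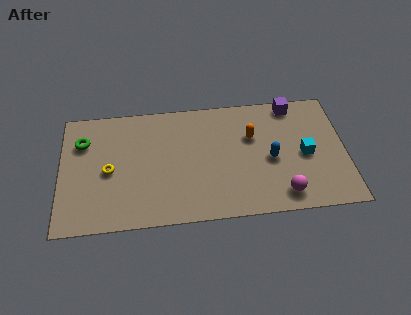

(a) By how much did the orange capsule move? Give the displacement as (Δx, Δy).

(-1.4, -1.4)

The orange capsule was at about (10.9, 6.3) and moved to about (9.5, 4.9).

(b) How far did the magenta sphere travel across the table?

2.0

The magenta sphere moved from about (12.6, 2.3) to (10.9, 1.2), a distance of √(1.7² + 1.1²) ≈ 2.0.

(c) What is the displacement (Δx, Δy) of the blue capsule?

(-0.1, -1.6)

The blue capsule was at about (10.5, 5.0) and moved to about (10.4, 3.4).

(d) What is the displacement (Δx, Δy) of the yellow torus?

(0.3, 1.9)

The yellow torus was at about (2.1, 1.6) and moved to about (2.4, 3.5).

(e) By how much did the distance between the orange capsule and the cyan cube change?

-1.9

The distance was about 4.9 in the first image and 3.0 in the second, so they moved 1.9 units closer together.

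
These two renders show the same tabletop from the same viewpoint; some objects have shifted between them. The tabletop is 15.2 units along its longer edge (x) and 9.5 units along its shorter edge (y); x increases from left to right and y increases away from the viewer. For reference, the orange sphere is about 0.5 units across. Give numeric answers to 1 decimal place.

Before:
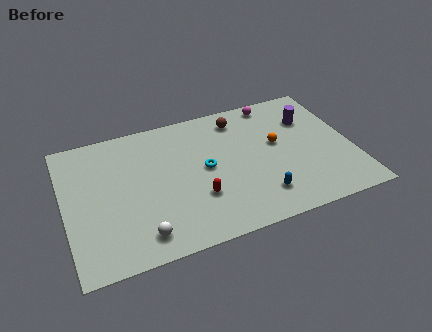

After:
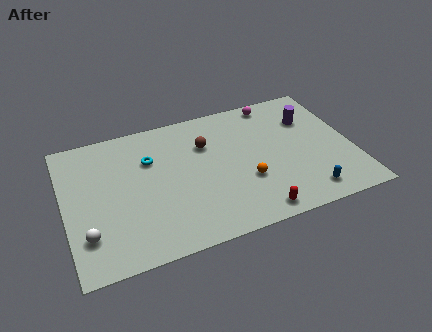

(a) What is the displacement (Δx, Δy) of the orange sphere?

(-1.9, -2.1)

The orange sphere was at about (11.3, 5.4) and moved to about (9.4, 3.3).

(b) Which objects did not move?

the magenta sphere and the purple cylinder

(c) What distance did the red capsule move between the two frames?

3.4

The red capsule was near (6.8, 3.0) before and (9.6, 1.0) after, so it travelled √(2.8² + 2.0²) ≈ 3.4 units.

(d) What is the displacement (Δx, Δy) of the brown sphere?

(-1.9, -1.3)

The brown sphere was at about (9.5, 7.9) and moved to about (7.6, 6.6).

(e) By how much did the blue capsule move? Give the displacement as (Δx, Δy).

(2.4, -0.6)

The blue capsule started near (10.0, 2.0) and ended near (12.4, 1.4).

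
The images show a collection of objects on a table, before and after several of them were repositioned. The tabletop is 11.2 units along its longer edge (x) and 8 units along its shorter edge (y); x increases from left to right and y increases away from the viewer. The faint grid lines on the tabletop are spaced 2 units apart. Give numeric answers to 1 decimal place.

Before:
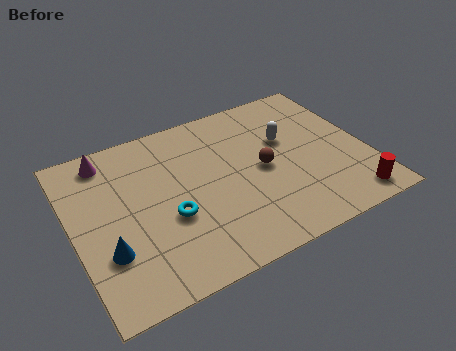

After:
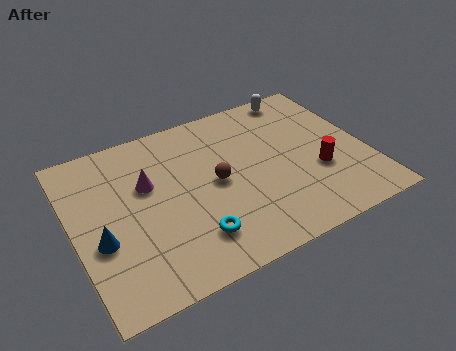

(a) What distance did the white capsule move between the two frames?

2.4

The white capsule was near (8.3, 5.0) before and (9.2, 7.2) after, so it travelled √(0.9² + 2.2²) ≈ 2.4 units.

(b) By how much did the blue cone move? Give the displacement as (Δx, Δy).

(-0.2, 0.6)

The blue cone started near (1.1, 2.5) and ended near (0.9, 3.1).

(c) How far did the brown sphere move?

1.8

The brown sphere moved from about (7.2, 3.9) to (5.4, 4.0), a distance of √(1.8² + 0.1²) ≈ 1.8.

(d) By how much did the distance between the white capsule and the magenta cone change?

-0.3

Before: roughly 7.0 units apart; after: 6.7. That's 0.3 units closer together.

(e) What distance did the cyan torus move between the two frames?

1.5

The cyan torus was near (3.5, 3.1) before and (4.2, 1.8) after, so it travelled √(0.7² + 1.3²) ≈ 1.5 units.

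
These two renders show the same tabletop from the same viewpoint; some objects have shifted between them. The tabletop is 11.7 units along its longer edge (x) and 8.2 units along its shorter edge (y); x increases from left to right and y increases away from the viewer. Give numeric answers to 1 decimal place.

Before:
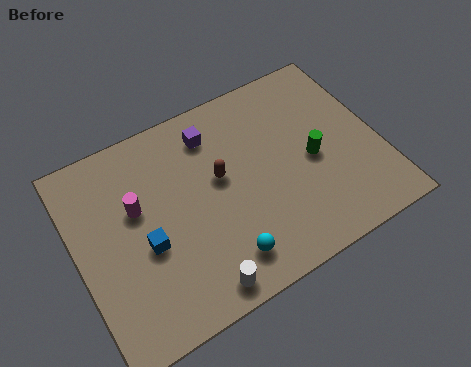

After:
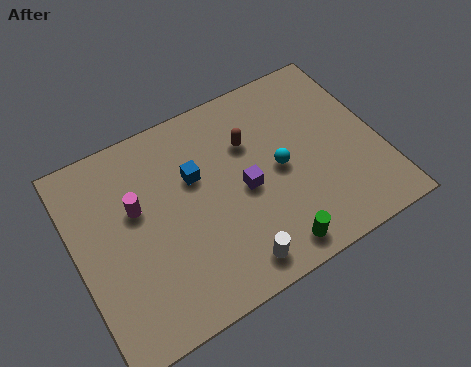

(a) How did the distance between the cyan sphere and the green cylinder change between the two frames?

-1.4

Before: roughly 4.5 units apart; after: 3.1. That's 1.4 units closer together.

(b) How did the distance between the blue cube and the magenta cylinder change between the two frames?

+0.7

Before: roughly 1.6 units apart; after: 2.3. That's 0.7 units further apart.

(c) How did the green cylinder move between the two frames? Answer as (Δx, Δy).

(-2.1, -2.8)

From the two frames, the green cylinder sits at roughly (9.1, 3.8) before and (7.0, 1.0) after.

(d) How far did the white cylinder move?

1.4

From (4.1, 0.9) to (5.5, 1.1), the white cylinder covered √(1.4² + 0.2²) ≈ 1.4 units.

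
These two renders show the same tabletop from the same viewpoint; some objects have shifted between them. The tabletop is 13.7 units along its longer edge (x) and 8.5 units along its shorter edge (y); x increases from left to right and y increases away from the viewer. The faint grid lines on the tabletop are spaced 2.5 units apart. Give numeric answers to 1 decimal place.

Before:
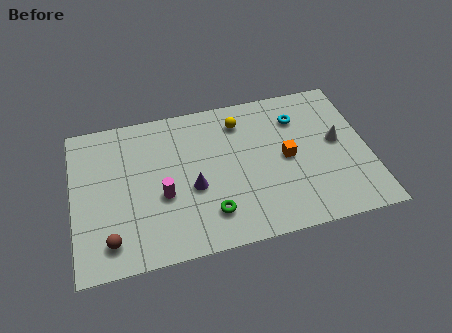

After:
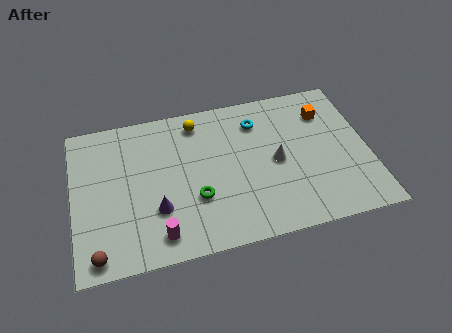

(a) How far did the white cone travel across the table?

2.9

The white cone moved from about (12.3, 4.6) to (9.4, 4.1), a distance of √(2.9² + 0.5²) ≈ 2.9.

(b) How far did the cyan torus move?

1.9

The cyan torus was near (10.6, 6.4) before and (8.7, 6.6) after, so it travelled √(1.9² + 0.2²) ≈ 1.9 units.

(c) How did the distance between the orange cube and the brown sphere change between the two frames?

+3.5

The distance was about 8.7 in the first image and 12.2 in the second, so they moved 3.5 units further apart.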